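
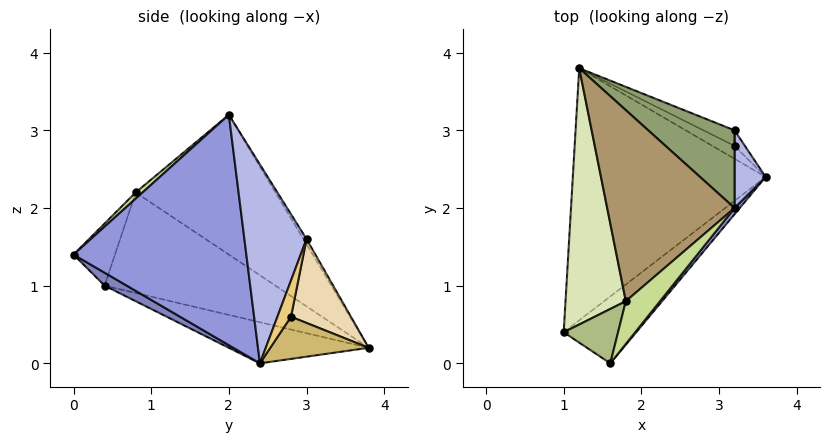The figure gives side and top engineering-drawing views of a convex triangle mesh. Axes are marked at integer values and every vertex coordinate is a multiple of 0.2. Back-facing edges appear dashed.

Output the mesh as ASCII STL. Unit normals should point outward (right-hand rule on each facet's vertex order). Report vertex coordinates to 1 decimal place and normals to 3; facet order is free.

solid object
 facet normal -0.204 -0.213 -0.956
  outer loop
   vertex 1.2 3.8 0.2
   vertex 3.6 2.4 0.0
   vertex 1.0 0.4 1.0
  endloop
 endfacet
 facet normal 0.143 -0.585 -0.799
  outer loop
   vertex 1.6 0.0 1.4
   vertex 1.0 0.4 1.0
   vertex 3.6 2.4 0.0
  endloop
 endfacet
 facet normal 0.773 -0.634 0.017
  outer loop
   vertex 1.6 0.0 1.4
   vertex 3.6 2.4 0.0
   vertex 3.2 2.0 3.2
  endloop
 endfacet
 facet normal 0.959 0.240 0.150
  outer loop
   vertex 3.2 3.0 1.6
   vertex 3.2 2.0 3.2
   vertex 3.6 2.4 0.0
  endloop
 endfacet
 facet normal -0.032 0.848 0.530
  outer loop
   vertex 3.2 3.0 1.6
   vertex 1.2 3.8 0.2
   vertex 3.2 2.0 3.2
  endloop
 endfacet
 facet normal -0.681 -0.426 0.596
  outer loop
   vertex 1.8 0.8 2.2
   vertex 1.0 0.4 1.0
   vertex 1.6 0.0 1.4
  endloop
 endfacet
 facet normal 0.125 -0.717 0.686
  outer loop
   vertex 1.8 0.8 2.2
   vertex 1.6 0.0 1.4
   vertex 3.2 2.0 3.2
  endloop
 endfacet
 facet normal -0.845 0.169 0.507
  outer loop
   vertex 1.8 0.8 2.2
   vertex 1.2 3.8 0.2
   vertex 1.0 0.4 1.0
  endloop
 endfacet
 facet normal -0.708 0.288 0.645
  outer loop
   vertex 1.8 0.8 2.2
   vertex 3.2 2.0 3.2
   vertex 1.2 3.8 0.2
  endloop
 endfacet
 facet normal 0.472 0.846 -0.249
  outer loop
   vertex 3.2 2.8 0.6
   vertex 3.6 2.4 0.0
   vertex 1.2 3.8 0.2
  endloop
 endfacet
 facet normal 0.566 0.808 -0.162
  outer loop
   vertex 3.2 2.8 0.6
   vertex 3.2 3.0 1.6
   vertex 3.6 2.4 0.0
  endloop
 endfacet
 facet normal 0.468 0.867 -0.173
  outer loop
   vertex 3.2 2.8 0.6
   vertex 1.2 3.8 0.2
   vertex 3.2 3.0 1.6
  endloop
 endfacet
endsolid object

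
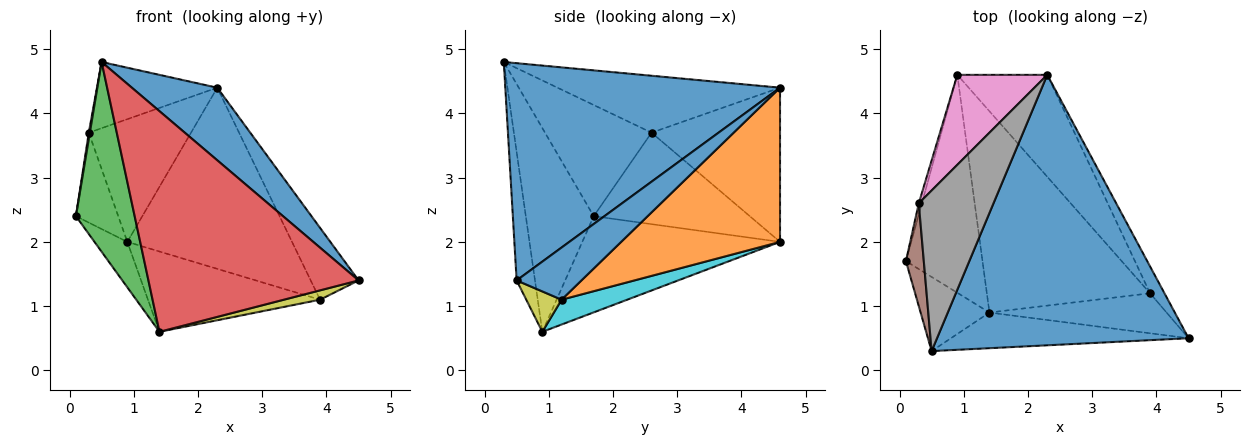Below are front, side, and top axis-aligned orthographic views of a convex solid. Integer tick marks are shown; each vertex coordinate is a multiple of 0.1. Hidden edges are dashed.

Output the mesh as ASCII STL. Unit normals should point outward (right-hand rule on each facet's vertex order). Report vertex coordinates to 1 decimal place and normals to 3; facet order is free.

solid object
 facet normal 0.640 -0.199 0.742
  outer loop
   vertex 2.3 4.6 4.4
   vertex 0.5 0.3 4.8
   vertex 4.5 0.5 1.4
  endloop
 endfacet
 facet normal -0.776 0.129 -0.618
  outer loop
   vertex 1.4 0.9 0.6
   vertex 0.1 1.7 2.4
   vertex 0.9 4.6 2.0
  endloop
 endfacet
 facet normal -0.733 -0.634 -0.248
  outer loop
   vertex 1.4 0.9 0.6
   vertex 0.5 0.3 4.8
   vertex 0.1 1.7 2.4
  endloop
 endfacet
 facet normal -0.086 -0.984 -0.159
  outer loop
   vertex 1.4 0.9 0.6
   vertex 4.5 0.5 1.4
   vertex 0.5 0.3 4.8
  endloop
 endfacet
 facet normal -0.965 0.262 -0.033
  outer loop
   vertex 0.3 2.6 3.7
   vertex 0.9 4.6 2.0
   vertex 0.1 1.7 2.4
  endloop
 endfacet
 facet normal -0.987 -0.010 0.159
  outer loop
   vertex 0.3 2.6 3.7
   vertex 0.1 1.7 2.4
   vertex 0.5 0.3 4.8
  endloop
 endfacet
 facet normal -0.712 0.566 0.415
  outer loop
   vertex 0.3 2.6 3.7
   vertex 2.3 4.6 4.4
   vertex 0.9 4.6 2.0
  endloop
 endfacet
 facet normal -0.576 0.311 0.756
  outer loop
   vertex 0.3 2.6 3.7
   vertex 0.5 0.3 4.8
   vertex 2.3 4.6 4.4
  endloop
 endfacet
 facet normal 0.217 -0.222 -0.951
  outer loop
   vertex 3.9 1.2 1.1
   vertex 4.5 0.5 1.4
   vertex 1.4 0.9 0.6
  endloop
 endfacet
 facet normal 0.140 0.367 -0.920
  outer loop
   vertex 3.9 1.2 1.1
   vertex 1.4 0.9 0.6
   vertex 0.9 4.6 2.0
  endloop
 endfacet
 facet normal 0.785 0.580 -0.217
  outer loop
   vertex 3.9 1.2 1.1
   vertex 2.3 4.6 4.4
   vertex 4.5 0.5 1.4
  endloop
 endfacet
 facet normal 0.643 0.667 -0.375
  outer loop
   vertex 3.9 1.2 1.1
   vertex 0.9 4.6 2.0
   vertex 2.3 4.6 4.4
  endloop
 endfacet
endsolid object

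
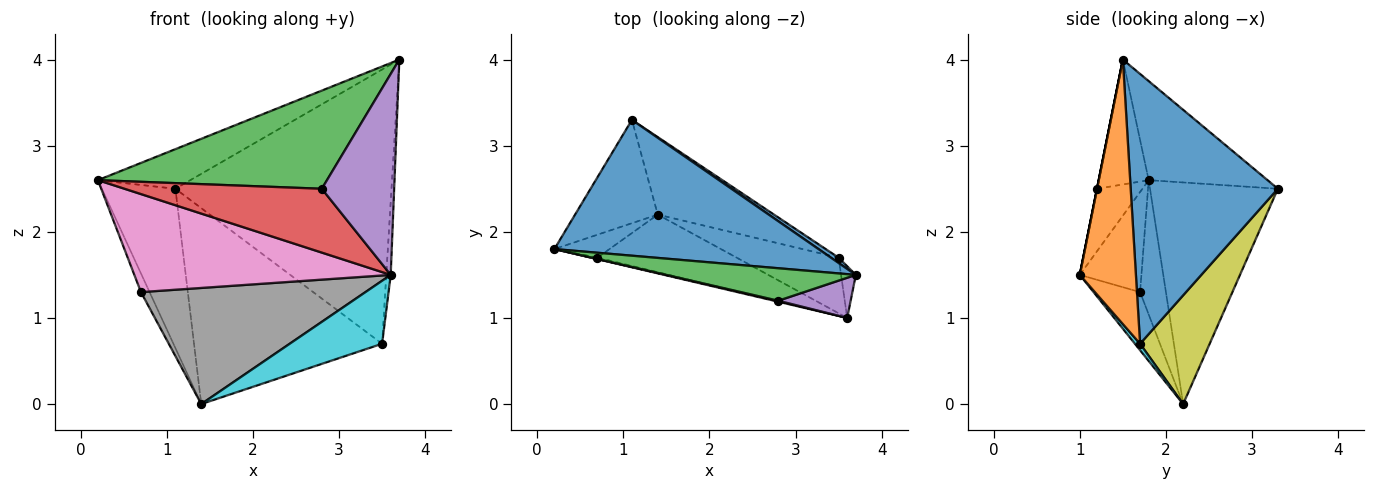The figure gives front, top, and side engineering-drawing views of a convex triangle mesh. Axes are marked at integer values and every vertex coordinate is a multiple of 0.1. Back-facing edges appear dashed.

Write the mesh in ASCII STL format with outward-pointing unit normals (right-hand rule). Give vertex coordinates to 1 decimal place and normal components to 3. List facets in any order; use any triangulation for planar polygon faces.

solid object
 facet normal -0.339 0.263 0.903
  outer loop
   vertex 1.1 3.3 2.5
   vertex 0.2 1.8 2.6
   vertex 3.7 1.5 4.0
  endloop
 endfacet
 facet normal -0.825 0.474 -0.308
  outer loop
   vertex 1.4 2.2 0.0
   vertex 0.2 1.8 2.6
   vertex 1.1 3.3 2.5
  endloop
 endfacet
 facet normal -0.203 -0.930 0.308
  outer loop
   vertex 2.8 1.2 2.5
   vertex 3.7 1.5 4.0
   vertex 0.2 1.8 2.6
  endloop
 endfacet
 facet normal -0.224 -0.974 0.015
  outer loop
   vertex 2.8 1.2 2.5
   vertex 0.2 1.8 2.6
   vertex 3.6 1.0 1.5
  endloop
 endfacet
 facet normal 0.000 -0.981 0.196
  outer loop
   vertex 2.8 1.2 2.5
   vertex 3.6 1.0 1.5
   vertex 3.7 1.5 4.0
  endloop
 endfacet
 facet normal -0.884 0.295 -0.363
  outer loop
   vertex 0.7 1.7 1.3
   vertex 0.2 1.8 2.6
   vertex 1.4 2.2 0.0
  endloop
 endfacet
 facet normal -0.234 -0.972 -0.015
  outer loop
   vertex 0.7 1.7 1.3
   vertex 3.6 1.0 1.5
   vertex 0.2 1.8 2.6
  endloop
 endfacet
 facet normal -0.182 -0.881 -0.437
  outer loop
   vertex 0.7 1.7 1.3
   vertex 1.4 2.2 0.0
   vertex 3.6 1.0 1.5
  endloop
 endfacet
 facet normal 0.325 0.879 -0.348
  outer loop
   vertex 3.5 1.7 0.7
   vertex 1.4 2.2 0.0
   vertex 1.1 3.3 2.5
  endloop
 endfacet
 facet normal 0.042 -0.749 -0.661
  outer loop
   vertex 3.5 1.7 0.7
   vertex 3.6 1.0 1.5
   vertex 1.4 2.2 0.0
  endloop
 endfacet
 facet normal 0.563 0.826 0.016
  outer loop
   vertex 3.5 1.7 0.7
   vertex 1.1 3.3 2.5
   vertex 3.7 1.5 4.0
  endloop
 endfacet
 facet normal 0.995 0.079 -0.056
  outer loop
   vertex 3.5 1.7 0.7
   vertex 3.7 1.5 4.0
   vertex 3.6 1.0 1.5
  endloop
 endfacet
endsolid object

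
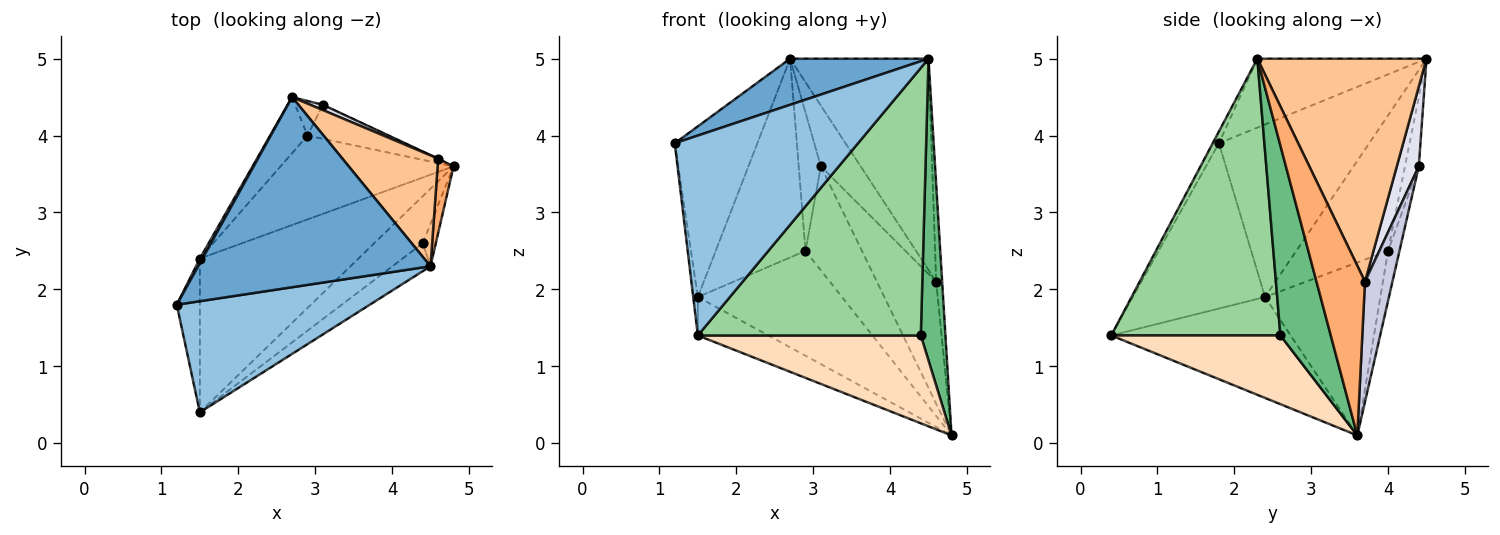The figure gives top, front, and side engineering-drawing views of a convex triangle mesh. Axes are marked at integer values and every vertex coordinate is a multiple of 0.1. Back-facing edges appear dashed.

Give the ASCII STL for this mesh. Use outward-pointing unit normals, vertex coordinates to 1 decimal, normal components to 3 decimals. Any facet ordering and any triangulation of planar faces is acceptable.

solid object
 facet normal -0.277 -0.227 0.934
  outer loop
   vertex 4.5 2.3 5.0
   vertex 2.7 4.5 5.0
   vertex 1.2 1.8 3.9
  endloop
 endfacet
 facet normal -0.030 -0.874 0.486
  outer loop
   vertex 4.5 2.3 5.0
   vertex 1.2 1.8 3.9
   vertex 1.5 0.4 1.4
  endloop
 endfacet
 facet normal -0.876 0.482 0.013
  outer loop
   vertex 1.5 2.4 1.9
   vertex 1.2 1.8 3.9
   vertex 2.7 4.5 5.0
  endloop
 endfacet
 facet normal -0.990 0.035 -0.138
  outer loop
   vertex 1.5 2.4 1.9
   vertex 1.5 0.4 1.4
   vertex 1.2 1.8 3.9
  endloop
 endfacet
 facet normal -0.525 0.206 -0.825
  outer loop
   vertex 1.5 2.4 1.9
   vertex 4.8 3.6 0.1
   vertex 1.5 0.4 1.4
  endloop
 endfacet
 facet normal 0.988 0.122 0.093
  outer loop
   vertex 4.6 3.7 2.1
   vertex 4.5 2.3 5.0
   vertex 4.8 3.6 0.1
  endloop
 endfacet
 facet normal 0.734 0.601 0.315
  outer loop
   vertex 4.6 3.7 2.1
   vertex 2.7 4.5 5.0
   vertex 4.5 2.3 5.0
  endloop
 endfacet
 facet normal 0.556 -0.733 -0.393
  outer loop
   vertex 4.4 2.6 1.4
   vertex 1.5 0.4 1.4
   vertex 4.8 3.6 0.1
  endloop
 endfacet
 facet normal 0.897 -0.439 -0.061
  outer loop
   vertex 4.4 2.6 1.4
   vertex 4.8 3.6 0.1
   vertex 4.5 2.3 5.0
  endloop
 endfacet
 facet normal 0.602 -0.794 -0.083
  outer loop
   vertex 4.4 2.6 1.4
   vertex 4.5 2.3 5.0
   vertex 1.5 0.4 1.4
  endloop
 endfacet
 facet normal -0.530 0.662 -0.530
  outer loop
   vertex 2.9 4.0 2.5
   vertex 4.8 3.6 0.1
   vertex 1.5 2.4 1.9
  endloop
 endfacet
 facet normal -0.701 0.686 -0.193
  outer loop
   vertex 2.9 4.0 2.5
   vertex 1.5 2.4 1.9
   vertex 2.7 4.5 5.0
  endloop
 endfacet
 facet normal -0.189 0.933 -0.305
  outer loop
   vertex 3.1 4.4 3.6
   vertex 4.8 3.6 0.1
   vertex 2.9 4.0 2.5
  endloop
 endfacet
 facet normal -0.518 0.830 -0.207
  outer loop
   vertex 3.1 4.4 3.6
   vertex 2.9 4.0 2.5
   vertex 2.7 4.5 5.0
  endloop
 endfacet
 facet normal 0.420 0.907 -0.003
  outer loop
   vertex 3.1 4.4 3.6
   vertex 4.6 3.7 2.1
   vertex 4.8 3.6 0.1
  endloop
 endfacet
 facet normal 0.483 0.872 0.076
  outer loop
   vertex 3.1 4.4 3.6
   vertex 2.7 4.5 5.0
   vertex 4.6 3.7 2.1
  endloop
 endfacet
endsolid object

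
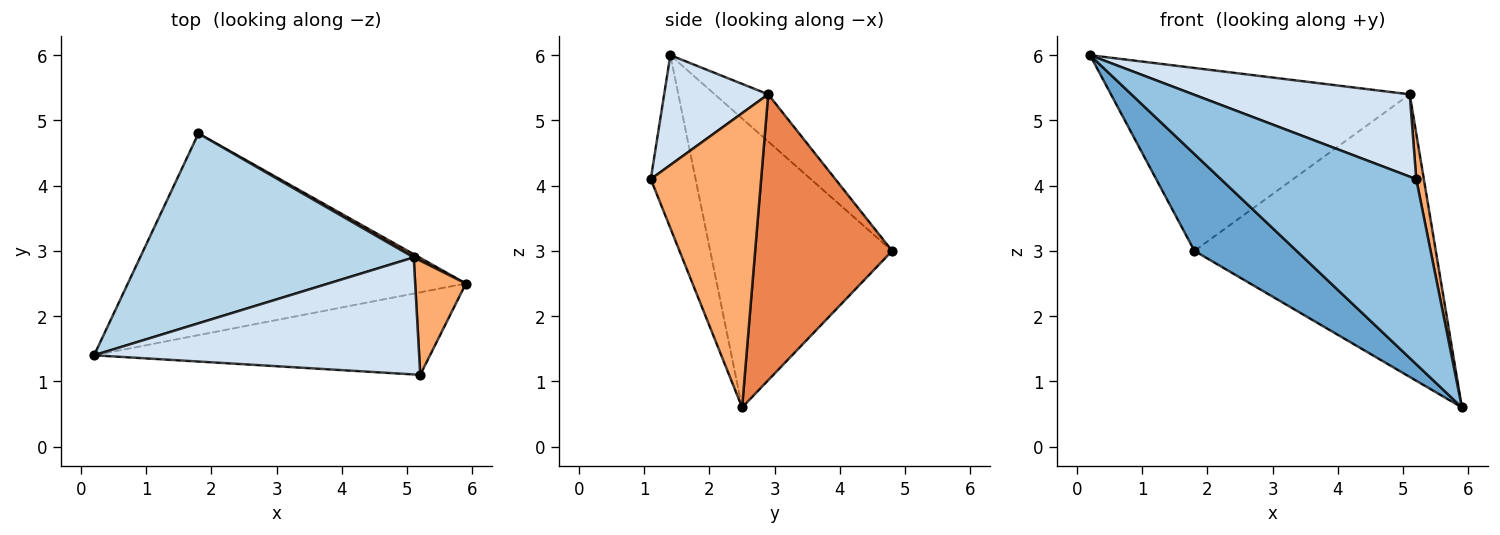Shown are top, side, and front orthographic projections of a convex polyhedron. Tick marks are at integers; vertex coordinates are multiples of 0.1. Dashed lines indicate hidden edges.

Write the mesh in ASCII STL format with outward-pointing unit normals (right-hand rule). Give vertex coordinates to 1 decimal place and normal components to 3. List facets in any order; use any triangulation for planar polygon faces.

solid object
 facet normal -0.610 -0.343 -0.714
  outer loop
   vertex 1.8 4.8 3.0
   vertex 5.9 2.5 0.6
   vertex 0.2 1.4 6.0
  endloop
 endfacet
 facet normal -0.205 -0.894 -0.399
  outer loop
   vertex 5.2 1.1 4.1
   vertex 0.2 1.4 6.0
   vertex 5.9 2.5 0.6
  endloop
 endfacet
 facet normal -0.123 0.689 0.715
  outer loop
   vertex 5.1 2.9 5.4
   vertex 1.8 4.8 3.0
   vertex 0.2 1.4 6.0
  endloop
 endfacet
 facet normal 0.266 -0.555 0.788
  outer loop
   vertex 5.1 2.9 5.4
   vertex 0.2 1.4 6.0
   vertex 5.2 1.1 4.1
  endloop
 endfacet
 facet normal 0.494 0.870 0.010
  outer loop
   vertex 5.1 2.9 5.4
   vertex 5.9 2.5 0.6
   vertex 1.8 4.8 3.0
  endloop
 endfacet
 facet normal 0.983 -0.068 0.170
  outer loop
   vertex 5.1 2.9 5.4
   vertex 5.2 1.1 4.1
   vertex 5.9 2.5 0.6
  endloop
 endfacet
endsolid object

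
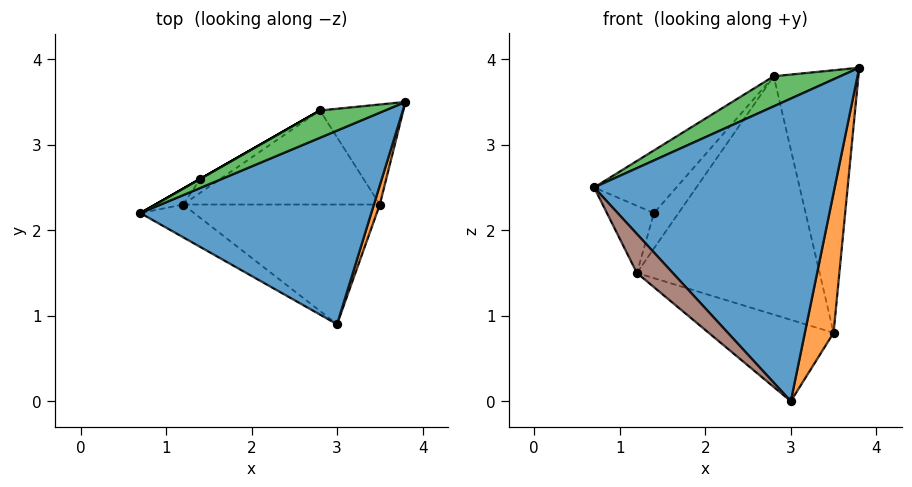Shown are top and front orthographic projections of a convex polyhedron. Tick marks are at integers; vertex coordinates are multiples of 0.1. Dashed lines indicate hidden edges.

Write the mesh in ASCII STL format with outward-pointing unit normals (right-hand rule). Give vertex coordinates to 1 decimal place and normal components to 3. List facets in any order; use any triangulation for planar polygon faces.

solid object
 facet normal 0.109 -0.837 0.536
  outer loop
   vertex 3.0 0.9 0.0
   vertex 3.8 3.5 3.9
   vertex 0.7 2.2 2.5
  endloop
 endfacet
 facet normal 0.931 -0.361 0.050
  outer loop
   vertex 3.5 2.3 0.8
   vertex 3.8 3.5 3.9
   vertex 3.0 0.9 0.0
  endloop
 endfacet
 facet normal 0.007 -0.740 0.672
  outer loop
   vertex 2.8 3.4 3.8
   vertex 0.7 2.2 2.5
   vertex 3.8 3.5 3.9
  endloop
 endfacet
 facet normal -0.496 0.868 0.000
  outer loop
   vertex 2.8 3.4 3.8
   vertex 1.4 2.6 2.2
   vertex 0.7 2.2 2.5
  endloop
 endfacet
 facet normal -0.058 0.933 -0.356
  outer loop
   vertex 2.8 3.4 3.8
   vertex 3.8 3.5 3.9
   vertex 3.5 2.3 0.8
  endloop
 endfacet
 facet normal -0.749 -0.508 -0.425
  outer loop
   vertex 1.2 2.3 1.5
   vertex 3.0 0.9 0.0
   vertex 0.7 2.2 2.5
  endloop
 endfacet
 facet normal -0.548 0.814 -0.192
  outer loop
   vertex 1.2 2.3 1.5
   vertex 0.7 2.2 2.5
   vertex 1.4 2.6 2.2
  endloop
 endfacet
 facet normal -0.244 0.545 -0.802
  outer loop
   vertex 1.2 2.3 1.5
   vertex 3.5 2.3 0.8
   vertex 3.0 0.9 0.0
  endloop
 endfacet
 facet normal -0.112 0.925 -0.364
  outer loop
   vertex 1.2 2.3 1.5
   vertex 1.4 2.6 2.2
   vertex 2.8 3.4 3.8
  endloop
 endfacet
 facet normal -0.111 0.924 -0.365
  outer loop
   vertex 1.2 2.3 1.5
   vertex 2.8 3.4 3.8
   vertex 3.5 2.3 0.8
  endloop
 endfacet
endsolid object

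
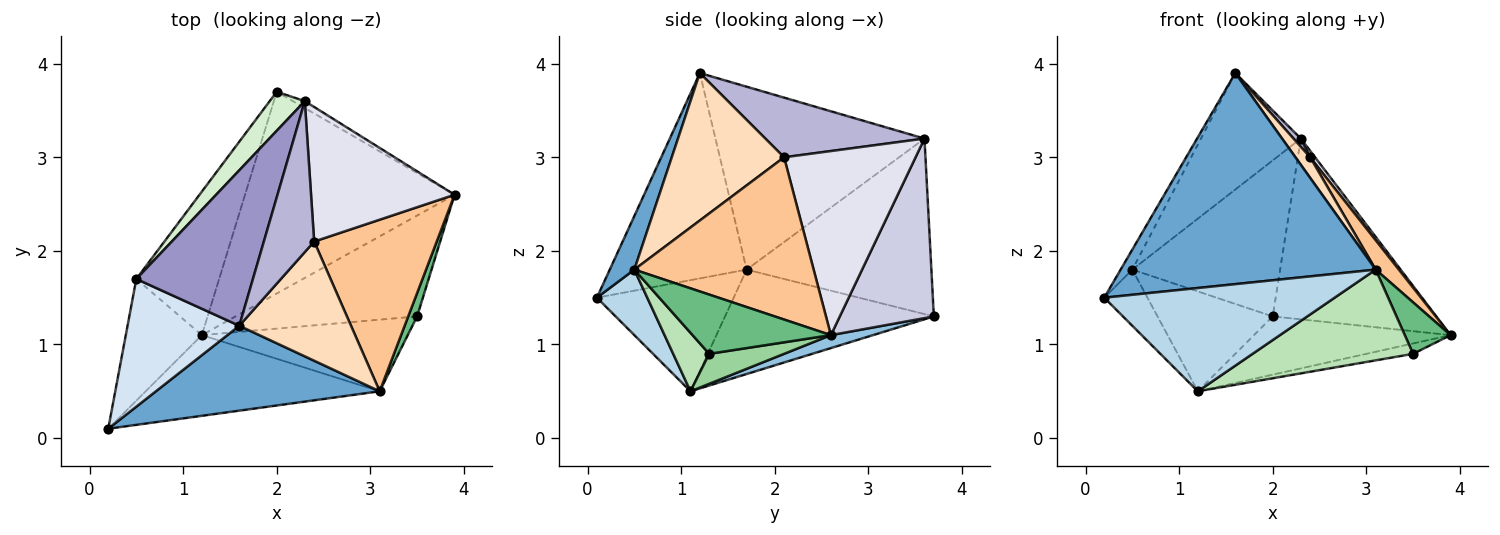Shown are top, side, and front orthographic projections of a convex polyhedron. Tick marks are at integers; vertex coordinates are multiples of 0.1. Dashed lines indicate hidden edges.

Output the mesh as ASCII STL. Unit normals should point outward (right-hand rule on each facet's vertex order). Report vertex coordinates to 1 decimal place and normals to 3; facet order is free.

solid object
 facet normal 0.089 -0.924 0.372
  outer loop
   vertex 3.1 0.5 1.8
   vertex 1.6 1.2 3.9
   vertex 0.2 0.1 1.5
  endloop
 endfacet
 facet normal 0.059 0.277 -0.959
  outer loop
   vertex 1.2 1.1 0.5
   vertex 2.0 3.7 1.3
   vertex 3.9 2.6 1.1
  endloop
 endfacet
 facet normal 0.170 -0.777 -0.607
  outer loop
   vertex 1.2 1.1 0.5
   vertex 3.1 0.5 1.8
   vertex 0.2 0.1 1.5
  endloop
 endfacet
 facet normal -0.876 0.075 0.477
  outer loop
   vertex 0.5 1.7 1.8
   vertex 0.2 0.1 1.5
   vertex 1.6 1.2 3.9
  endloop
 endfacet
 facet normal -0.799 0.252 -0.546
  outer loop
   vertex 0.5 1.7 1.8
   vertex 1.2 1.1 0.5
   vertex 0.2 0.1 1.5
  endloop
 endfacet
 facet normal -0.719 0.397 -0.570
  outer loop
   vertex 0.5 1.7 1.8
   vertex 2.0 3.7 1.3
   vertex 1.2 1.1 0.5
  endloop
 endfacet
 facet normal 0.794 -0.102 0.600
  outer loop
   vertex 2.4 2.1 3.0
   vertex 3.1 0.5 1.8
   vertex 3.9 2.6 1.1
  endloop
 endfacet
 facet normal 0.793 -0.104 0.601
  outer loop
   vertex 2.4 2.1 3.0
   vertex 1.6 1.2 3.9
   vertex 3.1 0.5 1.8
  endloop
 endfacet
 facet normal 0.940 -0.311 0.141
  outer loop
   vertex 3.5 1.3 0.9
   vertex 3.9 2.6 1.1
   vertex 3.1 0.5 1.8
  endloop
 endfacet
 facet normal 0.162 0.101 -0.982
  outer loop
   vertex 3.5 1.3 0.9
   vertex 1.2 1.1 0.5
   vertex 3.9 2.6 1.1
  endloop
 endfacet
 facet normal 0.173 -0.773 -0.610
  outer loop
   vertex 3.5 1.3 0.9
   vertex 3.1 0.5 1.8
   vertex 1.2 1.1 0.5
  endloop
 endfacet
 facet normal -0.772 0.617 0.154
  outer loop
   vertex 2.3 3.6 3.2
   vertex 2.0 3.7 1.3
   vertex 0.5 1.7 1.8
  endloop
 endfacet
 facet normal -0.782 0.374 0.499
  outer loop
   vertex 2.3 3.6 3.2
   vertex 0.5 1.7 1.8
   vertex 1.6 1.2 3.9
  endloop
 endfacet
 facet normal 0.764 -0.035 0.644
  outer loop
   vertex 2.3 3.6 3.2
   vertex 1.6 1.2 3.9
   vertex 2.4 2.1 3.0
  endloop
 endfacet
 facet normal 0.498 0.866 -0.033
  outer loop
   vertex 2.3 3.6 3.2
   vertex 3.9 2.6 1.1
   vertex 2.0 3.7 1.3
  endloop
 endfacet
 facet normal 0.788 -0.029 0.615
  outer loop
   vertex 2.3 3.6 3.2
   vertex 2.4 2.1 3.0
   vertex 3.9 2.6 1.1
  endloop
 endfacet
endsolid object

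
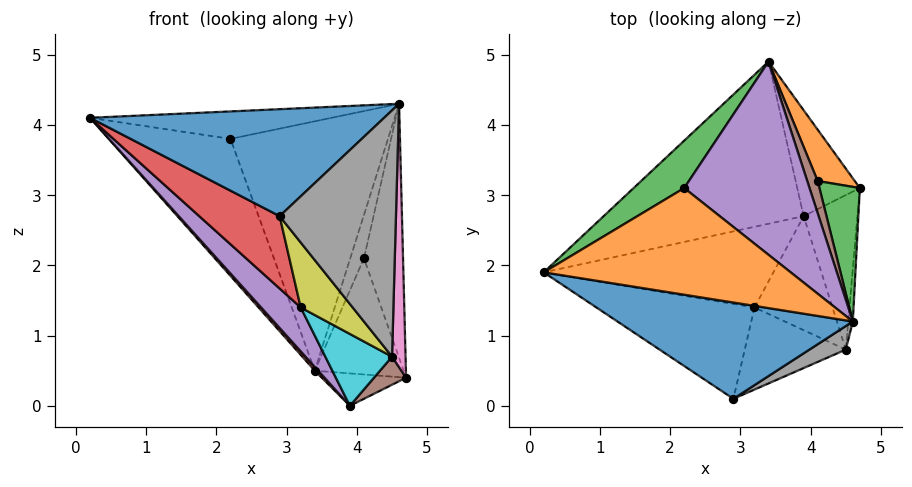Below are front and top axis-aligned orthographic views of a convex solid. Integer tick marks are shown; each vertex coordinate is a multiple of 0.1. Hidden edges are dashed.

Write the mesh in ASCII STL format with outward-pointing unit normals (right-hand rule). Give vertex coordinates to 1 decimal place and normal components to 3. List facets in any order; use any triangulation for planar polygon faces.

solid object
 facet normal -0.147 -0.735 0.662
  outer loop
   vertex 4.6 1.2 4.3
   vertex 0.2 1.9 4.1
   vertex 2.9 0.1 2.7
  endloop
 endfacet
 facet normal -0.004 0.249 0.968
  outer loop
   vertex 2.2 3.1 3.8
   vertex 0.2 1.9 4.1
   vertex 4.6 1.2 4.3
  endloop
 endfacet
 facet normal 0.828 0.496 0.263
  outer loop
   vertex 4.1 3.2 2.1
   vertex 4.6 1.2 4.3
   vertex 4.7 3.1 0.4
  endloop
 endfacet
 facet normal -0.633 -0.470 -0.616
  outer loop
   vertex 3.2 1.4 1.4
   vertex 2.9 0.1 2.7
   vertex 0.2 1.9 4.1
  endloop
 endfacet
 facet normal -0.657 -0.360 -0.663
  outer loop
   vertex 3.2 1.4 1.4
   vertex 0.2 1.9 4.1
   vertex 3.9 2.7 0.0
  endloop
 endfacet
 facet normal 0.503 -0.155 -0.851
  outer loop
   vertex 4.5 0.8 0.7
   vertex 3.9 2.7 0.0
   vertex 4.7 3.1 0.4
  endloop
 endfacet
 facet normal 0.996 -0.089 -0.018
  outer loop
   vertex 4.5 0.8 0.7
   vertex 4.7 3.1 0.4
   vertex 4.6 1.2 4.3
  endloop
 endfacet
 facet normal 0.485 -0.871 0.083
  outer loop
   vertex 4.5 0.8 0.7
   vertex 4.6 1.2 4.3
   vertex 2.9 0.1 2.7
  endloop
 endfacet
 facet normal -0.578 -0.506 -0.640
  outer loop
   vertex 4.5 0.8 0.7
   vertex 2.9 0.1 2.7
   vertex 3.2 1.4 1.4
  endloop
 endfacet
 facet normal -0.574 -0.437 -0.693
  outer loop
   vertex 4.5 0.8 0.7
   vertex 3.2 1.4 1.4
   vertex 3.9 2.7 0.0
  endloop
 endfacet
 facet normal 0.315 0.278 -0.908
  outer loop
   vertex 3.4 4.9 0.5
   vertex 4.7 3.1 0.4
   vertex 3.9 2.7 0.0
  endloop
 endfacet
 facet normal 0.792 0.558 0.247
  outer loop
   vertex 3.4 4.9 0.5
   vertex 4.1 3.2 2.1
   vertex 4.7 3.1 0.4
  endloop
 endfacet
 facet normal -0.460 0.839 0.290
  outer loop
   vertex 3.4 4.9 0.5
   vertex 0.2 1.9 4.1
   vertex 2.2 3.1 3.8
  endloop
 endfacet
 facet normal -0.741 -0.016 -0.672
  outer loop
   vertex 3.4 4.9 0.5
   vertex 3.9 2.7 0.0
   vertex 0.2 1.9 4.1
  endloop
 endfacet
 facet normal 0.446 0.708 0.548
  outer loop
   vertex 3.4 4.9 0.5
   vertex 2.2 3.1 3.8
   vertex 4.6 1.2 4.3
  endloop
 endfacet
 facet normal 0.505 0.693 0.515
  outer loop
   vertex 3.4 4.9 0.5
   vertex 4.6 1.2 4.3
   vertex 4.1 3.2 2.1
  endloop
 endfacet
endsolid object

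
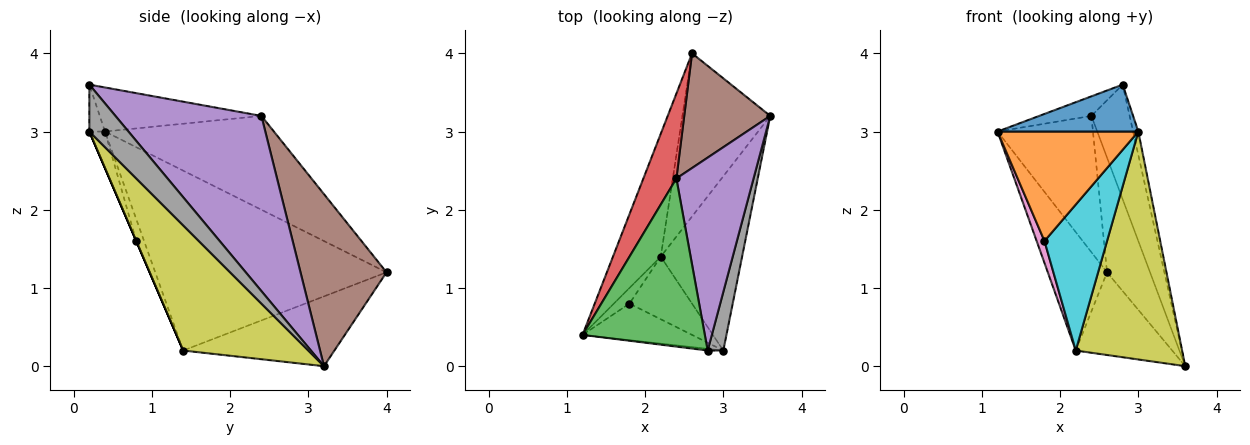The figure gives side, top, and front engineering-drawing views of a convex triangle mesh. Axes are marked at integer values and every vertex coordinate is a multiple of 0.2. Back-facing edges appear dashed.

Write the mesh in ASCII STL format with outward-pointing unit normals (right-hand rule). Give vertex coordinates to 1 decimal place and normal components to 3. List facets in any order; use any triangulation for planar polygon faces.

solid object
 facet normal -0.938 0.240 -0.249
  outer loop
   vertex 2.2 1.4 0.2
   vertex 1.2 0.4 3.0
   vertex 2.6 4.0 1.2
  endloop
 endfacet
 facet normal -0.578 0.369 -0.728
  outer loop
   vertex 2.2 1.4 0.2
   vertex 2.6 4.0 1.2
   vertex 3.6 3.2 0.0
  endloop
 endfacet
 facet normal -0.337 0.109 0.935
  outer loop
   vertex 2.4 2.4 3.2
   vertex 1.2 0.4 3.0
   vertex 2.8 0.2 3.6
  endloop
 endfacet
 facet normal -0.833 0.470 0.293
  outer loop
   vertex 2.4 2.4 3.2
   vertex 2.6 4.0 1.2
   vertex 1.2 0.4 3.0
  endloop
 endfacet
 facet normal 0.890 0.233 0.392
  outer loop
   vertex 2.4 2.4 3.2
   vertex 2.8 0.2 3.6
   vertex 3.6 3.2 0.0
  endloop
 endfacet
 facet normal 0.816 0.408 0.408
  outer loop
   vertex 2.4 2.4 3.2
   vertex 3.6 3.2 0.0
   vertex 2.6 4.0 1.2
  endloop
 endfacet
 facet normal -0.631 -0.631 -0.451
  outer loop
   vertex 1.8 0.8 1.6
   vertex 1.2 0.4 3.0
   vertex 2.2 1.4 0.2
  endloop
 endfacet
 facet normal 0.941 0.125 0.314
  outer loop
   vertex 3.0 0.2 3.0
   vertex 3.6 3.2 0.0
   vertex 2.8 0.2 3.6
  endloop
 endfacet
 facet normal 0.683 -0.580 -0.444
  outer loop
   vertex 3.0 0.2 3.0
   vertex 2.2 1.4 0.2
   vertex 3.6 3.2 0.0
  endloop
 endfacet
 facet normal 0.000 -0.919 -0.394
  outer loop
   vertex 3.0 0.2 3.0
   vertex 1.8 0.8 1.6
   vertex 2.2 1.4 0.2
  endloop
 endfacet
 facet normal -0.110 -0.993 -0.037
  outer loop
   vertex 3.0 0.2 3.0
   vertex 2.8 0.2 3.6
   vertex 1.2 0.4 3.0
  endloop
 endfacet
 facet normal -0.105 -0.943 -0.314
  outer loop
   vertex 3.0 0.2 3.0
   vertex 1.2 0.4 3.0
   vertex 1.8 0.8 1.6
  endloop
 endfacet
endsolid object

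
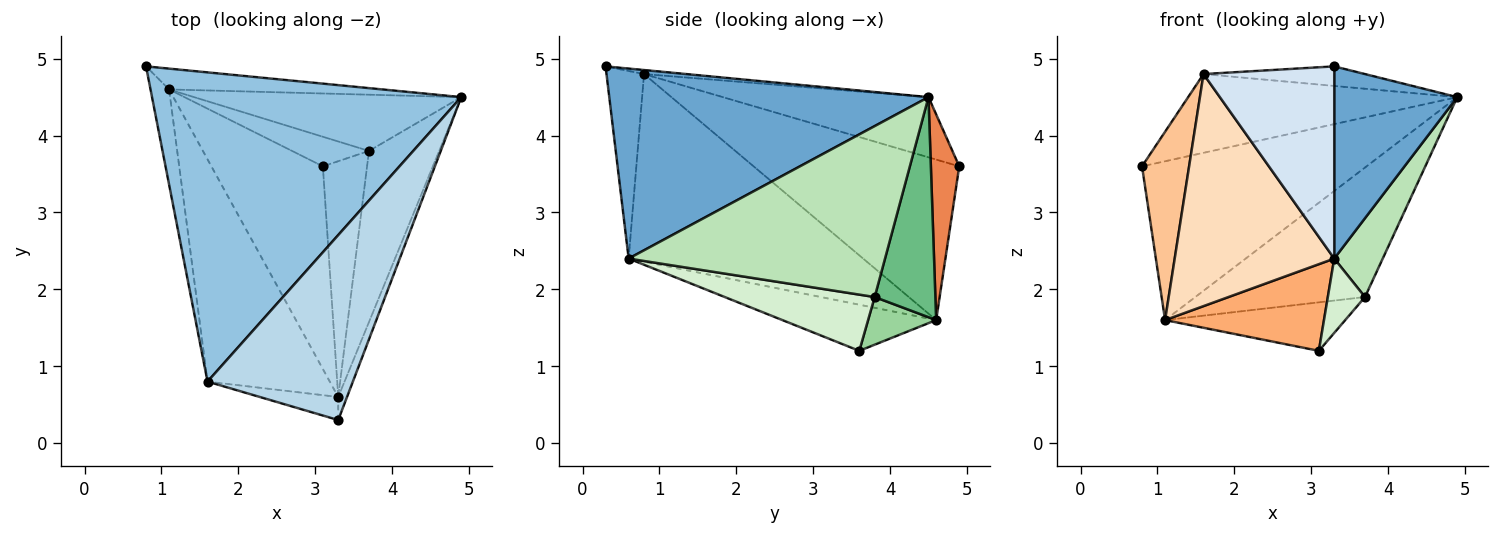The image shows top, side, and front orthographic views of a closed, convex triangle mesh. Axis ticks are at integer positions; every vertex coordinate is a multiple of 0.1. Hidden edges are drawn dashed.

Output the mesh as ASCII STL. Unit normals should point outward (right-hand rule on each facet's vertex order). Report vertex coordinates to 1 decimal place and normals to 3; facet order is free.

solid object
 facet normal 0.932 -0.359 -0.043
  outer loop
   vertex 3.3 0.6 2.4
   vertex 4.9 4.5 4.5
   vertex 3.3 0.3 4.9
  endloop
 endfacet
 facet normal -0.185 0.243 0.952
  outer loop
   vertex 1.6 0.8 4.8
   vertex 4.9 4.5 4.5
   vertex 0.8 4.9 3.6
  endloop
 endfacet
 facet normal -0.028 0.105 0.994
  outer loop
   vertex 1.6 0.8 4.8
   vertex 3.3 0.3 4.9
   vertex 4.9 4.5 4.5
  endloop
 endfacet
 facet normal -0.274 -0.955 -0.115
  outer loop
   vertex 1.6 0.8 4.8
   vertex 3.3 0.6 2.4
   vertex 3.3 0.3 4.9
  endloop
 endfacet
 facet normal 0.124 0.984 -0.129
  outer loop
   vertex 1.1 4.6 1.6
   vertex 0.8 4.9 3.6
   vertex 4.9 4.5 4.5
  endloop
 endfacet
 facet normal -0.356 -0.367 -0.859
  outer loop
   vertex 1.1 4.6 1.6
   vertex 3.1 3.6 1.2
   vertex 3.3 0.6 2.4
  endloop
 endfacet
 facet normal -0.969 -0.222 -0.112
  outer loop
   vertex 1.1 4.6 1.6
   vertex 1.6 0.8 4.8
   vertex 0.8 4.9 3.6
  endloop
 endfacet
 facet normal -0.728 -0.495 -0.474
  outer loop
   vertex 1.1 4.6 1.6
   vertex 3.3 0.6 2.4
   vertex 1.6 0.8 4.8
  endloop
 endfacet
 facet normal 0.312 0.871 -0.379
  outer loop
   vertex 3.7 3.8 1.9
   vertex 1.1 4.6 1.6
   vertex 4.9 4.5 4.5
  endloop
 endfacet
 facet normal 0.307 0.813 -0.495
  outer loop
   vertex 3.7 3.8 1.9
   vertex 3.1 3.6 1.2
   vertex 1.1 4.6 1.6
  endloop
 endfacet
 facet normal 0.911 -0.172 -0.374
  outer loop
   vertex 3.7 3.8 1.9
   vertex 4.9 4.5 4.5
   vertex 3.3 0.6 2.4
  endloop
 endfacet
 facet normal 0.772 -0.191 -0.607
  outer loop
   vertex 3.7 3.8 1.9
   vertex 3.3 0.6 2.4
   vertex 3.1 3.6 1.2
  endloop
 endfacet
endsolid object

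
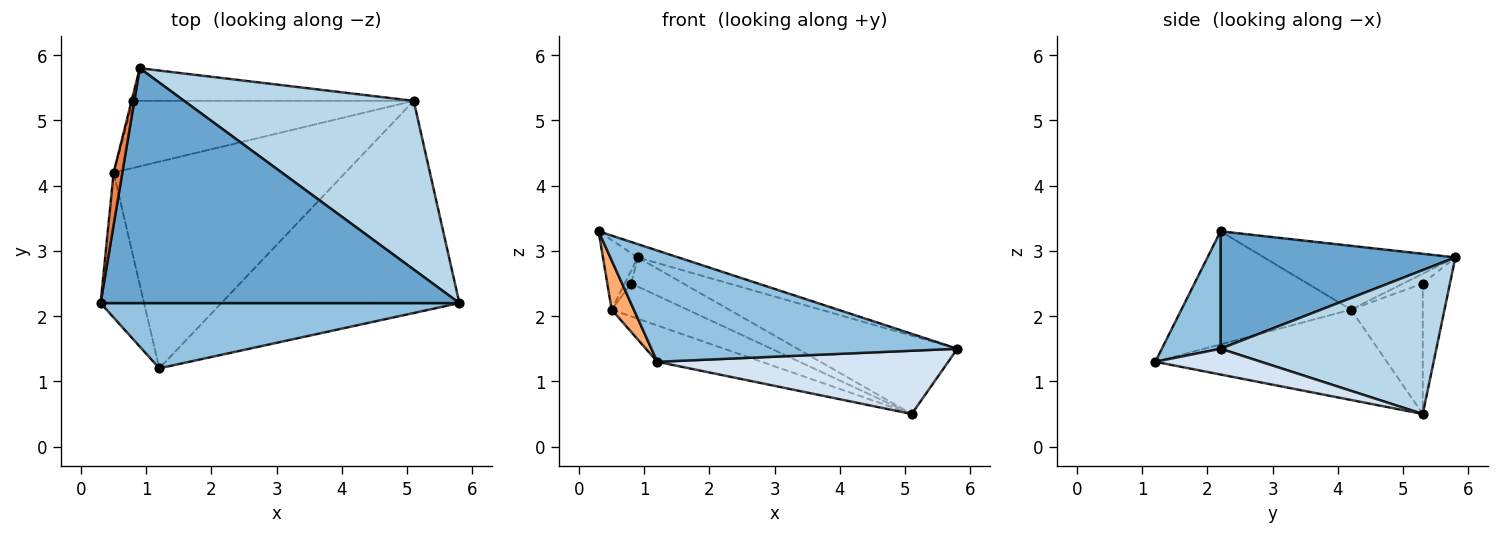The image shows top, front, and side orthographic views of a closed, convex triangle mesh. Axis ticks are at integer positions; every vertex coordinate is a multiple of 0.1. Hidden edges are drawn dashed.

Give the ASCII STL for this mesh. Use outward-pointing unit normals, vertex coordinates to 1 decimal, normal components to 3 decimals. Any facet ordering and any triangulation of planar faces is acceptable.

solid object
 facet normal 0.311 0.054 0.949
  outer loop
   vertex 0.9 5.8 2.9
   vertex 0.3 2.2 3.3
   vertex 5.8 2.2 1.5
  endloop
 endfacet
 facet normal 0.163 -0.851 0.499
  outer loop
   vertex 1.2 1.2 1.3
   vertex 5.8 2.2 1.5
   vertex 0.3 2.2 3.3
  endloop
 endfacet
 facet normal 0.494 0.366 0.789
  outer loop
   vertex 5.1 5.3 0.5
   vertex 0.9 5.8 2.9
   vertex 5.8 2.2 1.5
  endloop
 endfacet
 facet normal 0.103 -0.284 -0.953
  outer loop
   vertex 5.1 5.3 0.5
   vertex 5.8 2.2 1.5
   vertex 1.2 1.2 1.3
  endloop
 endfacet
 facet normal -0.975 0.177 0.133
  outer loop
   vertex 0.5 4.2 2.1
   vertex 0.3 2.2 3.3
   vertex 0.9 5.8 2.9
  endloop
 endfacet
 facet normal -0.926 -0.121 -0.356
  outer loop
   vertex 0.5 4.2 2.1
   vertex 1.2 1.2 1.3
   vertex 0.3 2.2 3.3
  endloop
 endfacet
 facet normal -0.358 0.162 -0.919
  outer loop
   vertex 0.5 4.2 2.1
   vertex 5.1 5.3 0.5
   vertex 1.2 1.2 1.3
  endloop
 endfacet
 facet normal -0.328 0.629 -0.705
  outer loop
   vertex 0.8 5.3 2.5
   vertex 0.9 5.8 2.9
   vertex 5.1 5.3 0.5
  endloop
 endfacet
 facet normal -0.937 0.312 -0.156
  outer loop
   vertex 0.8 5.3 2.5
   vertex 0.5 4.2 2.1
   vertex 0.9 5.8 2.9
  endloop
 endfacet
 facet normal -0.385 0.406 -0.828
  outer loop
   vertex 0.8 5.3 2.5
   vertex 5.1 5.3 0.5
   vertex 0.5 4.2 2.1
  endloop
 endfacet
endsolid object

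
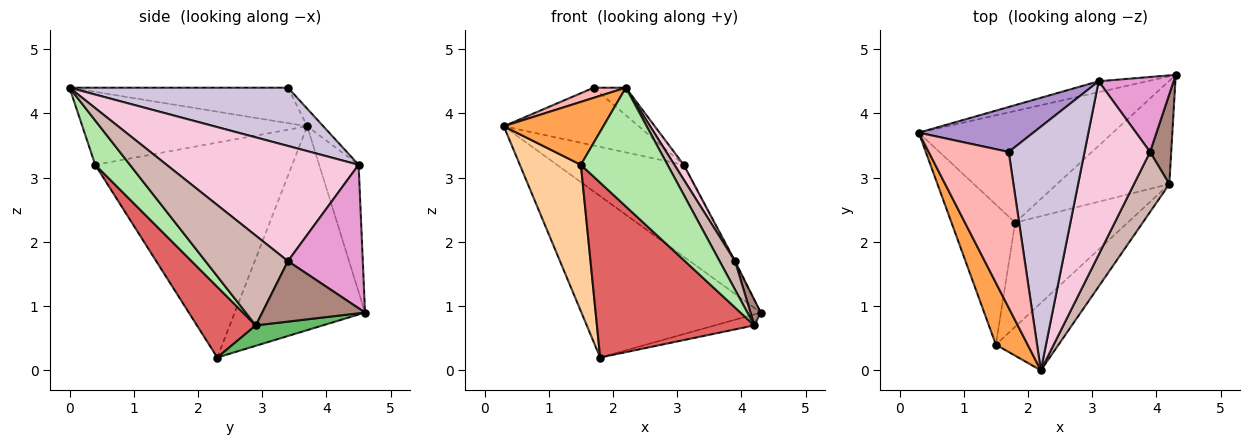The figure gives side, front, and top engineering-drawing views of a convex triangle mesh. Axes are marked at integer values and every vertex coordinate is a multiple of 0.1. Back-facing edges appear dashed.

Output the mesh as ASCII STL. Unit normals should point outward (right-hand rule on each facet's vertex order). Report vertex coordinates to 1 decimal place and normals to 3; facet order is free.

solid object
 facet normal -0.513 0.706 -0.488
  outer loop
   vertex 1.8 2.3 0.2
   vertex 0.3 3.7 3.8
   vertex 4.3 4.6 0.9
  endloop
 endfacet
 facet normal -0.295 0.949 -0.113
  outer loop
   vertex 3.1 4.5 3.2
   vertex 4.3 4.6 0.9
   vertex 0.3 3.7 3.8
  endloop
 endfacet
 facet normal -0.849 -0.376 0.370
  outer loop
   vertex 1.5 0.4 3.2
   vertex 2.2 0.0 4.4
   vertex 0.3 3.7 3.8
  endloop
 endfacet
 facet normal -0.919 -0.285 -0.272
  outer loop
   vertex 1.5 0.4 3.2
   vertex 0.3 3.7 3.8
   vertex 1.8 2.3 0.2
  endloop
 endfacet
 facet normal 0.178 0.105 -0.979
  outer loop
   vertex 4.2 2.9 0.7
   vertex 1.8 2.3 0.2
   vertex 4.3 4.6 0.9
  endloop
 endfacet
 facet normal 0.329 -0.821 -0.466
  outer loop
   vertex 4.2 2.9 0.7
   vertex 2.2 0.0 4.4
   vertex 1.5 0.4 3.2
  endloop
 endfacet
 facet normal 0.306 -0.818 -0.487
  outer loop
   vertex 4.2 2.9 0.7
   vertex 1.5 0.4 3.2
   vertex 1.8 2.3 0.2
  endloop
 endfacet
 facet normal -0.404 -0.059 0.913
  outer loop
   vertex 1.7 3.4 4.4
   vertex 0.3 3.7 3.8
   vertex 2.2 0.0 4.4
  endloop
 endfacet
 facet normal -0.094 0.786 0.611
  outer loop
   vertex 1.7 3.4 4.4
   vertex 3.1 4.5 3.2
   vertex 0.3 3.7 3.8
  endloop
 endfacet
 facet normal 0.607 0.089 0.790
  outer loop
   vertex 1.7 3.4 4.4
   vertex 2.2 0.0 4.4
   vertex 3.1 4.5 3.2
  endloop
 endfacet
 facet normal 0.940 -0.094 0.329
  outer loop
   vertex 3.9 3.4 1.7
   vertex 4.2 2.9 0.7
   vertex 4.3 4.6 0.9
  endloop
 endfacet
 facet normal 0.917 -0.172 0.361
  outer loop
   vertex 3.9 3.4 1.7
   vertex 2.2 0.0 4.4
   vertex 4.2 2.9 0.7
  endloop
 endfacet
 facet normal 0.886 0.013 0.463
  outer loop
   vertex 3.9 3.4 1.7
   vertex 4.3 4.6 0.9
   vertex 3.1 4.5 3.2
  endloop
 endfacet
 facet normal 0.868 -0.042 0.494
  outer loop
   vertex 3.9 3.4 1.7
   vertex 3.1 4.5 3.2
   vertex 2.2 0.0 4.4
  endloop
 endfacet
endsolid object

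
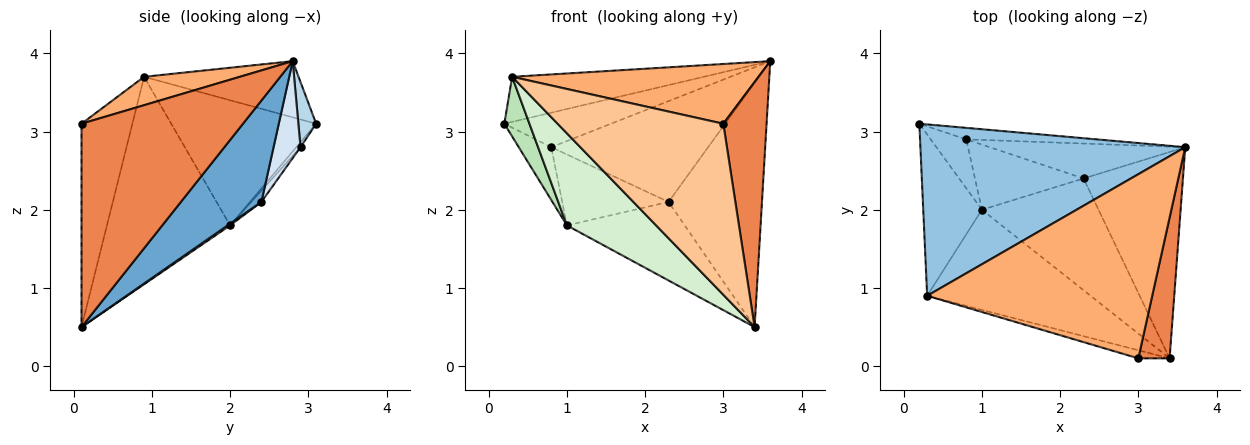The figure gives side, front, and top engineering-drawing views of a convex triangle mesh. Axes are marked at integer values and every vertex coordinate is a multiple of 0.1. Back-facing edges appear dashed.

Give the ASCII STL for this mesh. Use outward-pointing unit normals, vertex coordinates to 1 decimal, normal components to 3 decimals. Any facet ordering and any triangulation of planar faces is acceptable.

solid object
 facet normal 0.550 0.638 -0.539
  outer loop
   vertex 2.3 2.4 2.1
   vertex 3.6 2.8 3.9
   vertex 3.4 0.1 0.5
  endloop
 endfacet
 facet normal -0.201 0.249 0.947
  outer loop
   vertex 0.3 0.9 3.7
   vertex 3.6 2.8 3.9
   vertex 0.2 3.1 3.1
  endloop
 endfacet
 facet normal 0.156 0.937 -0.312
  outer loop
   vertex 0.8 2.9 2.8
   vertex 0.2 3.1 3.1
   vertex 3.6 2.8 3.9
  endloop
 endfacet
 facet normal 0.160 0.933 -0.323
  outer loop
   vertex 0.8 2.9 2.8
   vertex 3.6 2.8 3.9
   vertex 2.3 2.4 2.1
  endloop
 endfacet
 facet normal 0.955 -0.256 0.147
  outer loop
   vertex 3.0 0.1 3.1
   vertex 3.4 0.1 0.5
   vertex 3.6 2.8 3.9
  endloop
 endfacet
 facet normal 0.119 -0.306 0.944
  outer loop
   vertex 3.0 0.1 3.1
   vertex 3.6 2.8 3.9
   vertex 0.3 0.9 3.7
  endloop
 endfacet
 facet normal -0.293 -0.955 -0.045
  outer loop
   vertex 3.0 0.1 3.1
   vertex 0.3 0.9 3.7
   vertex 3.4 0.1 0.5
  endloop
 endfacet
 facet normal 0.012 0.575 -0.818
  outer loop
   vertex 1.0 2.0 1.8
   vertex 2.3 2.4 2.1
   vertex 3.4 0.1 0.5
  endloop
 endfacet
 facet normal -0.070 0.734 -0.675
  outer loop
   vertex 1.0 2.0 1.8
   vertex 0.8 2.9 2.8
   vertex 2.3 2.4 2.1
  endloop
 endfacet
 facet normal -0.095 0.730 -0.676
  outer loop
   vertex 1.0 2.0 1.8
   vertex 0.2 3.1 3.1
   vertex 0.8 2.9 2.8
  endloop
 endfacet
 facet normal -0.895 -0.155 -0.419
  outer loop
   vertex 1.0 2.0 1.8
   vertex 0.3 0.9 3.7
   vertex 0.2 3.1 3.1
  endloop
 endfacet
 facet normal -0.683 -0.494 -0.538
  outer loop
   vertex 1.0 2.0 1.8
   vertex 3.4 0.1 0.5
   vertex 0.3 0.9 3.7
  endloop
 endfacet
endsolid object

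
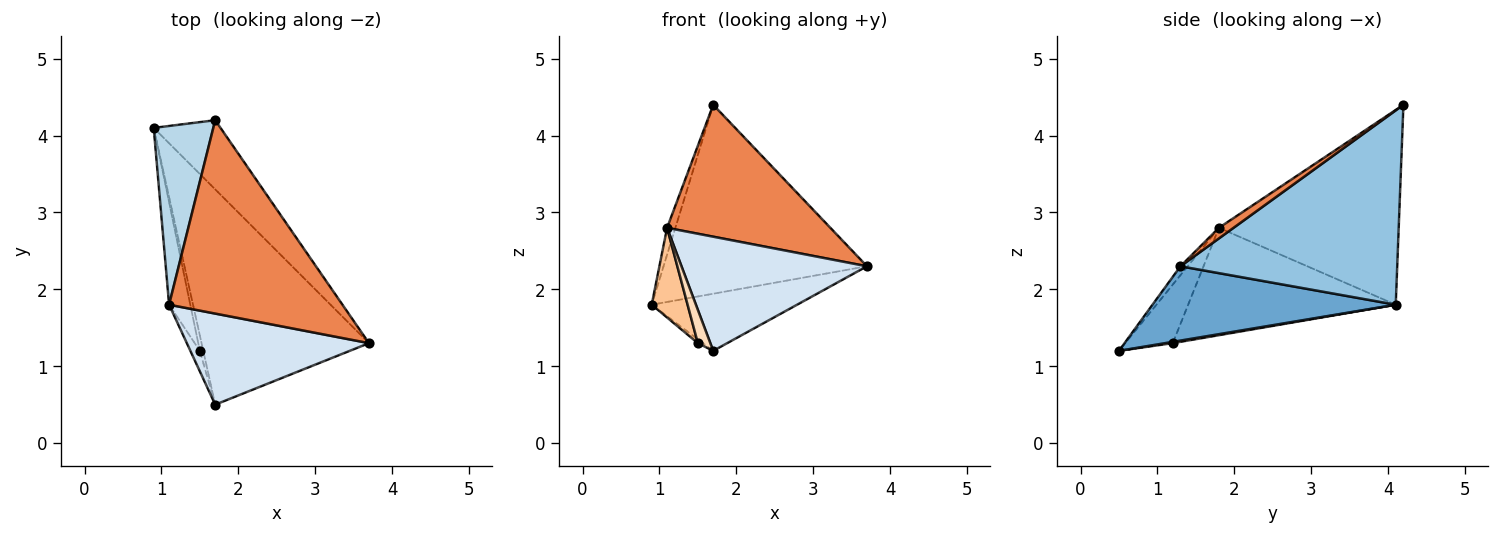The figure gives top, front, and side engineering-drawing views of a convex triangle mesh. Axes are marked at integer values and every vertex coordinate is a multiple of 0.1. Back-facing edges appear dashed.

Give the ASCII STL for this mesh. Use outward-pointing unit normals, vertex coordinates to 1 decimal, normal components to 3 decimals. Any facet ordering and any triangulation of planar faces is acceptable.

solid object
 facet normal 0.394 0.236 -0.888
  outer loop
   vertex 1.7 0.5 1.2
   vertex 0.9 4.1 1.8
   vertex 3.7 1.3 2.3
  endloop
 endfacet
 facet normal 0.707 0.664 -0.243
  outer loop
   vertex 1.7 4.2 4.4
   vertex 3.7 1.3 2.3
   vertex 0.9 4.1 1.8
  endloop
 endfacet
 facet normal -0.955 0.044 0.292
  outer loop
   vertex 1.1 1.8 2.8
   vertex 1.7 4.2 4.4
   vertex 0.9 4.1 1.8
  endloop
 endfacet
 facet normal -0.030 -0.781 0.623
  outer loop
   vertex 1.1 1.8 2.8
   vertex 1.7 0.5 1.2
   vertex 3.7 1.3 2.3
  endloop
 endfacet
 facet normal 0.050 -0.563 0.825
  outer loop
   vertex 1.1 1.8 2.8
   vertex 3.7 1.3 2.3
   vertex 1.7 4.2 4.4
  endloop
 endfacet
 facet normal 0.342 0.228 -0.912
  outer loop
   vertex 1.5 1.2 1.3
   vertex 0.9 4.1 1.8
   vertex 1.7 0.5 1.2
  endloop
 endfacet
 facet normal -0.967 -0.167 -0.191
  outer loop
   vertex 1.5 1.2 1.3
   vertex 1.1 1.8 2.8
   vertex 0.9 4.1 1.8
  endloop
 endfacet
 facet normal -0.956 -0.251 -0.154
  outer loop
   vertex 1.5 1.2 1.3
   vertex 1.7 0.5 1.2
   vertex 1.1 1.8 2.8
  endloop
 endfacet
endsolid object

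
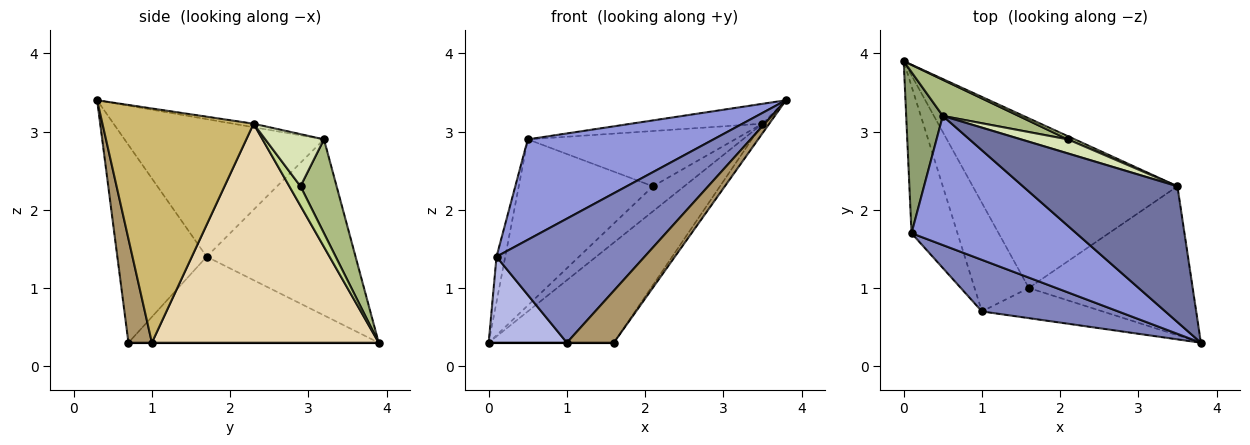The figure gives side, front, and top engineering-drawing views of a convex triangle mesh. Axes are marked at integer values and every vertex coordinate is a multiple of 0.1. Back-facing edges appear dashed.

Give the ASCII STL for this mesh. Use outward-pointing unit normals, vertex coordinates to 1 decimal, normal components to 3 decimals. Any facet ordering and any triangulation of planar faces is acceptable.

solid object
 facet normal -0.022 0.145 0.989
  outer loop
   vertex 3.5 2.3 3.1
   vertex 0.5 3.2 2.9
   vertex 3.8 0.3 3.4
  endloop
 endfacet
 facet normal -0.487 -0.807 0.335
  outer loop
   vertex 0.1 1.7 1.4
   vertex 1.0 0.7 0.3
   vertex 3.8 0.3 3.4
  endloop
 endfacet
 facet normal -0.550 -0.512 0.659
  outer loop
   vertex 0.1 1.7 1.4
   vertex 3.8 0.3 3.4
   vertex 0.5 3.2 2.9
  endloop
 endfacet
 facet normal -0.850 -0.266 -0.454
  outer loop
   vertex 0.1 1.7 1.4
   vertex 0.0 3.9 0.3
   vertex 1.0 0.7 0.3
  endloop
 endfacet
 facet normal -0.977 0.057 0.203
  outer loop
   vertex 0.1 1.7 1.4
   vertex 0.5 3.2 2.9
   vertex 0.0 3.9 0.3
  endloop
 endfacet
 facet normal 0.254 0.945 0.206
  outer loop
   vertex 2.1 2.9 2.3
   vertex 0.0 3.9 0.3
   vertex 0.5 3.2 2.9
  endloop
 endfacet
 facet normal 0.334 0.935 0.117
  outer loop
   vertex 2.1 2.9 2.3
   vertex 3.5 2.3 3.1
   vertex 0.0 3.9 0.3
  endloop
 endfacet
 facet normal 0.264 0.935 0.238
  outer loop
   vertex 2.1 2.9 2.3
   vertex 0.5 3.2 2.9
   vertex 3.5 2.3 3.1
  endloop
 endfacet
 facet normal 0.397 -0.794 -0.461
  outer loop
   vertex 1.6 1.0 0.3
   vertex 3.8 0.3 3.4
   vertex 1.0 0.7 0.3
  endloop
 endfacet
 facet normal 0.819 0.037 -0.573
  outer loop
   vertex 1.6 1.0 0.3
   vertex 3.5 2.3 3.1
   vertex 3.8 0.3 3.4
  endloop
 endfacet
 facet normal 0.000 0.000 -1.000
  outer loop
   vertex 1.6 1.0 0.3
   vertex 1.0 0.7 0.3
   vertex 0.0 3.9 0.3
  endloop
 endfacet
 facet normal 0.678 0.374 -0.633
  outer loop
   vertex 1.6 1.0 0.3
   vertex 0.0 3.9 0.3
   vertex 3.5 2.3 3.1
  endloop
 endfacet
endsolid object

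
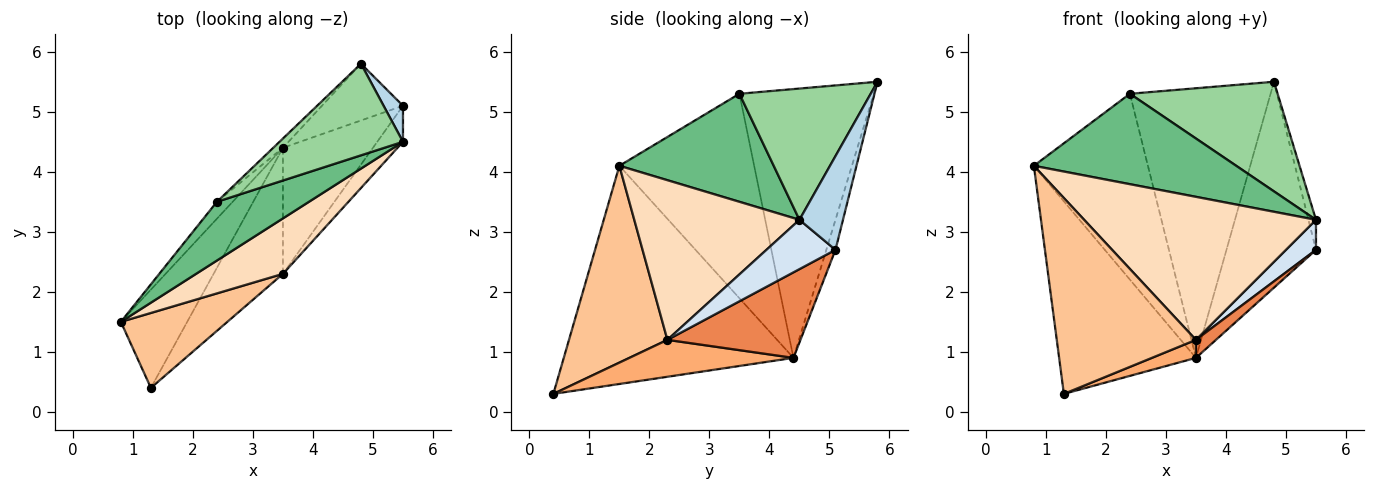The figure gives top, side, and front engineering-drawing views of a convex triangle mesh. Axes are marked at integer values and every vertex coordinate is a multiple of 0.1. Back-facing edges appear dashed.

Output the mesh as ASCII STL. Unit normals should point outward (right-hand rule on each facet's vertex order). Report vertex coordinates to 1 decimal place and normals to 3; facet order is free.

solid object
 facet normal -0.831 0.495 -0.253
  outer loop
   vertex 3.5 4.4 0.9
   vertex 1.3 0.4 0.3
   vertex 0.8 1.5 4.1
  endloop
 endfacet
 facet normal -0.098 0.959 -0.264
  outer loop
   vertex 3.5 4.4 0.9
   vertex 4.8 5.8 5.5
   vertex 5.5 5.1 2.7
  endloop
 endfacet
 facet normal 0.966 0.166 0.200
  outer loop
   vertex 5.5 4.5 3.2
   vertex 5.5 5.1 2.7
   vertex 4.8 5.8 5.5
  endloop
 endfacet
 facet normal 0.827 -0.360 -0.432
  outer loop
   vertex 3.5 2.3 1.2
   vertex 5.5 5.1 2.7
   vertex 5.5 4.5 3.2
  endloop
 endfacet
 facet normal 0.685 -0.103 -0.721
  outer loop
   vertex 3.5 2.3 1.2
   vertex 3.5 4.4 0.9
   vertex 5.5 5.1 2.7
  endloop
 endfacet
 facet normal 0.466 -0.125 -0.876
  outer loop
   vertex 3.5 2.3 1.2
   vertex 1.3 0.4 0.3
   vertex 3.5 4.4 0.9
  endloop
 endfacet
 facet normal 0.551 -0.779 0.298
  outer loop
   vertex 3.5 2.3 1.2
   vertex 0.8 1.5 4.1
   vertex 1.3 0.4 0.3
  endloop
 endfacet
 facet normal 0.553 -0.777 0.301
  outer loop
   vertex 3.5 2.3 1.2
   vertex 5.5 4.5 3.2
   vertex 0.8 1.5 4.1
  endloop
 endfacet
 facet normal 0.539 -0.706 0.459
  outer loop
   vertex 2.4 3.5 5.3
   vertex 0.8 1.5 4.1
   vertex 5.5 4.5 3.2
  endloop
 endfacet
 facet normal 0.563 -0.634 0.530
  outer loop
   vertex 2.4 3.5 5.3
   vertex 5.5 4.5 3.2
   vertex 4.8 5.8 5.5
  endloop
 endfacet
 facet normal -0.762 0.645 -0.059
  outer loop
   vertex 2.4 3.5 5.3
   vertex 3.5 4.4 0.9
   vertex 0.8 1.5 4.1
  endloop
 endfacet
 facet normal -0.691 0.723 -0.025
  outer loop
   vertex 2.4 3.5 5.3
   vertex 4.8 5.8 5.5
   vertex 3.5 4.4 0.9
  endloop
 endfacet
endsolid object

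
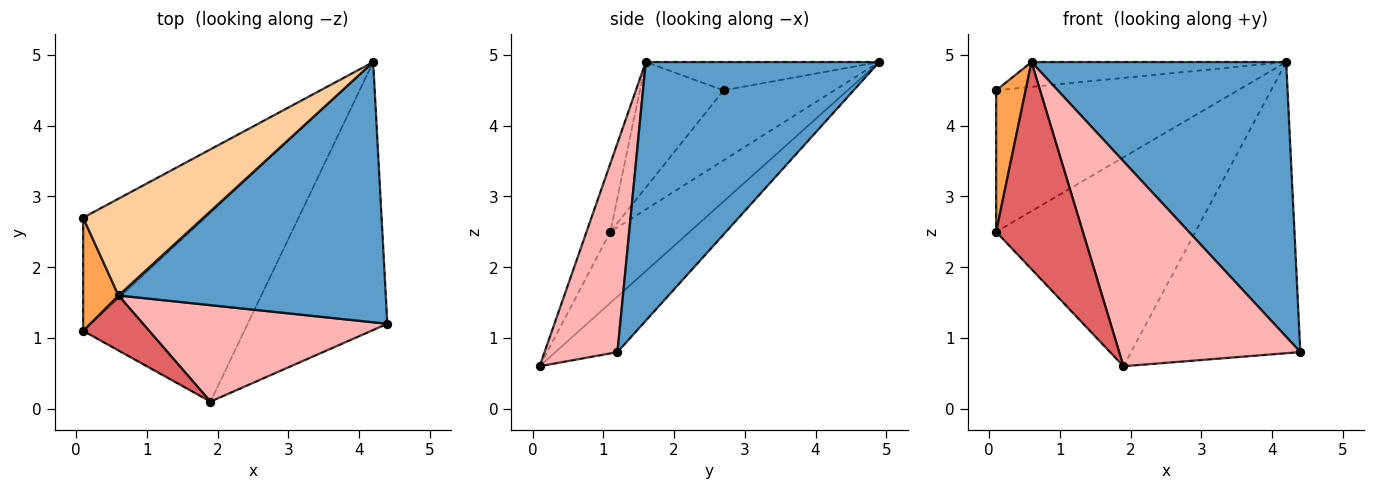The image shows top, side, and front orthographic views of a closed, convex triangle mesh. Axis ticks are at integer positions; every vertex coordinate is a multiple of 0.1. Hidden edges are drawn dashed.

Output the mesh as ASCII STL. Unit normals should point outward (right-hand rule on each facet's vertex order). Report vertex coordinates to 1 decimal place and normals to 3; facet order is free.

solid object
 facet normal 0.554 -0.604 0.572
  outer loop
   vertex 0.6 1.6 4.9
   vertex 4.4 1.2 0.8
   vertex 4.2 4.9 4.9
  endloop
 endfacet
 facet normal -0.337 0.735 -0.588
  outer loop
   vertex 0.1 2.7 4.5
   vertex 4.2 4.9 4.9
   vertex 0.1 1.1 2.5
  endloop
 endfacet
 facet normal -0.912 -0.321 0.257
  outer loop
   vertex 0.1 2.7 4.5
   vertex 0.1 1.1 2.5
   vertex 0.6 1.6 4.9
  endloop
 endfacet
 facet normal -0.222 0.242 0.944
  outer loop
   vertex 0.1 2.7 4.5
   vertex 0.6 1.6 4.9
   vertex 4.2 4.9 4.9
  endloop
 endfacet
 facet normal -0.283 0.712 -0.643
  outer loop
   vertex 1.9 0.1 0.6
   vertex 0.1 1.1 2.5
   vertex 4.2 4.9 4.9
  endloop
 endfacet
 facet normal -0.260 0.710 -0.654
  outer loop
   vertex 1.9 0.1 0.6
   vertex 4.2 4.9 4.9
   vertex 4.4 1.2 0.8
  endloop
 endfacet
 facet normal -0.257 -0.934 0.248
  outer loop
   vertex 1.9 0.1 0.6
   vertex 0.6 1.6 4.9
   vertex 0.1 1.1 2.5
  endloop
 endfacet
 facet normal 0.342 -0.850 0.400
  outer loop
   vertex 1.9 0.1 0.6
   vertex 4.4 1.2 0.8
   vertex 0.6 1.6 4.9
  endloop
 endfacet
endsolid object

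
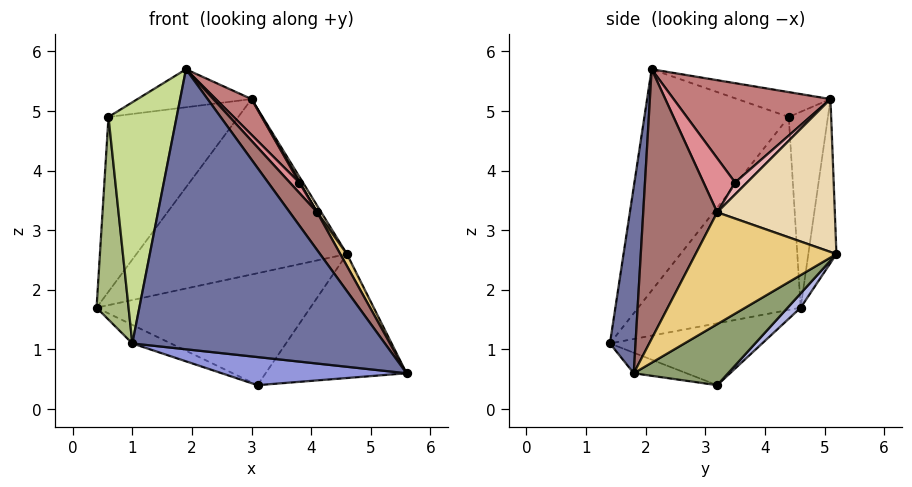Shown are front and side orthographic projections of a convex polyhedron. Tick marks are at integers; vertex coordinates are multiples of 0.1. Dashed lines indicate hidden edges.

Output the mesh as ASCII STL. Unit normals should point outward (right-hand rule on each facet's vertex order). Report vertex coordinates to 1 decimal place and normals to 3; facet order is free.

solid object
 facet normal 0.100 -0.986 0.131
  outer loop
   vertex 1.9 2.1 5.7
   vertex 1.0 1.4 1.1
   vertex 5.6 1.8 0.6
  endloop
 endfacet
 facet normal -0.390 0.099 -0.916
  outer loop
   vertex 3.1 3.2 0.4
   vertex 1.0 1.4 1.1
   vertex 0.4 4.6 1.7
  endloop
 endfacet
 facet normal -0.080 -0.279 -0.957
  outer loop
   vertex 3.1 3.2 0.4
   vertex 5.6 1.8 0.6
   vertex 1.0 1.4 1.1
  endloop
 endfacet
 facet normal 0.044 0.724 -0.688
  outer loop
   vertex 3.1 3.2 0.4
   vertex 0.4 4.6 1.7
   vertex 4.6 5.2 2.6
  endloop
 endfacet
 facet normal 0.368 0.549 -0.750
  outer loop
   vertex 3.1 3.2 0.4
   vertex 4.6 5.2 2.6
   vertex 5.6 1.8 0.6
  endloop
 endfacet
 facet normal -0.980 -0.193 0.049
  outer loop
   vertex 0.6 4.4 4.9
   vertex 0.4 4.6 1.7
   vertex 1.0 1.4 1.1
  endloop
 endfacet
 facet normal -0.879 -0.415 0.235
  outer loop
   vertex 0.6 4.4 4.9
   vertex 1.0 1.4 1.1
   vertex 1.9 2.1 5.7
  endloop
 endfacet
 facet normal -0.186 0.227 0.956
  outer loop
   vertex 3.0 5.1 5.2
   vertex 0.6 4.4 4.9
   vertex 1.9 2.1 5.7
  endloop
 endfacet
 facet normal -0.132 0.990 -0.043
  outer loop
   vertex 3.0 5.1 5.2
   vertex 4.6 5.2 2.6
   vertex 0.4 4.6 1.7
  endloop
 endfacet
 facet normal -0.288 0.954 0.078
  outer loop
   vertex 3.0 5.1 5.2
   vertex 0.4 4.6 1.7
   vertex 0.6 4.4 4.9
  endloop
 endfacet
 facet normal 0.864 -0.041 0.501
  outer loop
   vertex 4.1 3.2 3.3
   vertex 5.6 1.8 0.6
   vertex 4.6 5.2 2.6
  endloop
 endfacet
 facet normal 0.852 -0.030 0.523
  outer loop
   vertex 4.1 3.2 3.3
   vertex 4.6 5.2 2.6
   vertex 3.0 5.1 5.2
  endloop
 endfacet
 facet normal 0.768 -0.284 0.574
  outer loop
   vertex 4.1 3.2 3.3
   vertex 1.9 2.1 5.7
   vertex 5.6 1.8 0.6
  endloop
 endfacet
 facet normal 0.757 -0.173 0.630
  outer loop
   vertex 3.8 3.5 3.8
   vertex 3.0 5.1 5.2
   vertex 1.9 2.1 5.7
  endloop
 endfacet
 facet normal 0.768 -0.230 0.598
  outer loop
   vertex 3.8 3.5 3.8
   vertex 1.9 2.1 5.7
   vertex 4.1 3.2 3.3
  endloop
 endfacet
 facet normal 0.845 -0.044 0.533
  outer loop
   vertex 3.8 3.5 3.8
   vertex 4.1 3.2 3.3
   vertex 3.0 5.1 5.2
  endloop
 endfacet
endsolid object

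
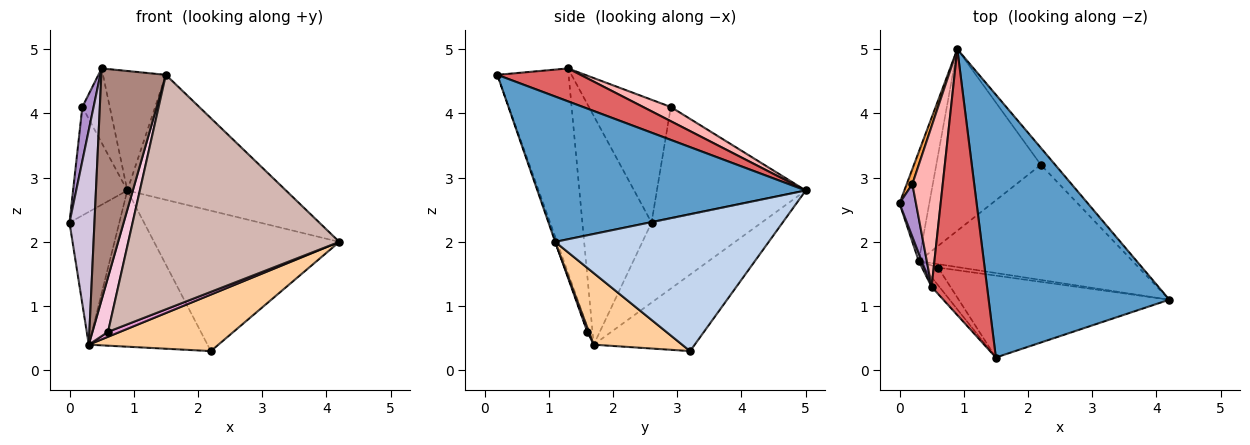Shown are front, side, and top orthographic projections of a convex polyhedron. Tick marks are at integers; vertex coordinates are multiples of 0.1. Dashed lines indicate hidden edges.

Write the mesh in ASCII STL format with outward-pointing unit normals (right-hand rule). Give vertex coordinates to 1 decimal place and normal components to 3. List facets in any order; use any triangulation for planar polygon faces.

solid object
 facet normal 0.588 0.347 0.731
  outer loop
   vertex 1.5 0.2 4.6
   vertex 4.2 1.1 2.0
   vertex 0.9 5.0 2.8
  endloop
 endfacet
 facet normal 0.753 0.653 -0.079
  outer loop
   vertex 2.2 3.2 0.3
   vertex 0.9 5.0 2.8
   vertex 4.2 1.1 2.0
  endloop
 endfacet
 facet normal -0.938 0.342 0.047
  outer loop
   vertex 0.2 2.9 4.1
   vertex 0.9 5.0 2.8
   vertex 0.0 2.6 2.3
  endloop
 endfacet
 facet normal 0.288 -0.422 -0.860
  outer loop
   vertex 0.3 1.7 0.4
   vertex 2.2 3.2 0.3
   vertex 4.2 1.1 2.0
  endloop
 endfacet
 facet normal -0.863 0.390 -0.321
  outer loop
   vertex 0.3 1.7 0.4
   vertex 0.0 2.6 2.3
   vertex 0.9 5.0 2.8
  endloop
 endfacet
 facet normal -0.485 0.570 -0.663
  outer loop
   vertex 0.3 1.7 0.4
   vertex 0.9 5.0 2.8
   vertex 2.2 3.2 0.3
  endloop
 endfacet
 facet normal 0.477 0.360 0.802
  outer loop
   vertex 0.5 1.3 4.7
   vertex 1.5 0.2 4.6
   vertex 0.9 5.0 2.8
  endloop
 endfacet
 facet normal 0.391 0.387 0.835
  outer loop
   vertex 0.5 1.3 4.7
   vertex 0.9 5.0 2.8
   vertex 0.2 2.9 4.1
  endloop
 endfacet
 facet normal -0.982 -0.135 0.132
  outer loop
   vertex 0.5 1.3 4.7
   vertex 0.2 2.9 4.1
   vertex 0.0 2.6 2.3
  endloop
 endfacet
 facet normal -0.941 -0.339 0.012
  outer loop
   vertex 0.5 1.3 4.7
   vertex 0.0 2.6 2.3
   vertex 0.3 1.7 0.4
  endloop
 endfacet
 facet normal -0.741 -0.671 -0.028
  outer loop
   vertex 0.5 1.3 4.7
   vertex 0.3 1.7 0.4
   vertex 1.5 0.2 4.6
  endloop
 endfacet
 facet normal -0.003 -0.944 -0.330
  outer loop
   vertex 0.6 1.6 0.6
   vertex 4.2 1.1 2.0
   vertex 1.5 0.2 4.6
  endloop
 endfacet
 facet normal 0.109 -0.814 -0.570
  outer loop
   vertex 0.6 1.6 0.6
   vertex 0.3 1.7 0.4
   vertex 4.2 1.1 2.0
  endloop
 endfacet
 facet normal -0.111 -0.946 -0.306
  outer loop
   vertex 0.6 1.6 0.6
   vertex 1.5 0.2 4.6
   vertex 0.3 1.7 0.4
  endloop
 endfacet
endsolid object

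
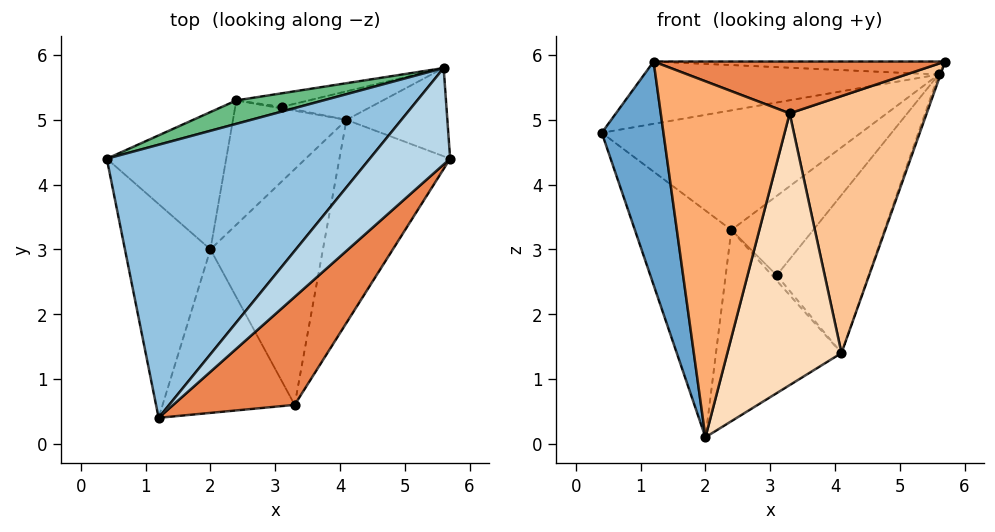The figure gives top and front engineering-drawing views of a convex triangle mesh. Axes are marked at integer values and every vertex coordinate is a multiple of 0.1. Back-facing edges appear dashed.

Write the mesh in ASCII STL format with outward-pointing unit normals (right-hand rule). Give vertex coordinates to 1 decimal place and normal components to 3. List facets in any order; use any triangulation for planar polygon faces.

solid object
 facet normal -0.936 -0.254 -0.243
  outer loop
   vertex 2.0 3.0 0.1
   vertex 1.2 0.4 5.9
   vertex 0.4 4.4 4.8
  endloop
 endfacet
 facet normal -0.223 0.217 0.950
  outer loop
   vertex 5.6 5.8 5.7
   vertex 0.4 4.4 4.8
   vertex 1.2 0.4 5.9
  endloop
 endfacet
 facet normal -0.118 0.132 0.984
  outer loop
   vertex 5.6 5.8 5.7
   vertex 1.2 0.4 5.9
   vertex 5.7 4.4 5.9
  endloop
 endfacet
 facet normal 0.943 0.020 -0.333
  outer loop
   vertex 5.6 5.8 5.7
   vertex 5.7 4.4 5.9
   vertex 4.1 5.0 1.4
  endloop
 endfacet
 facet normal 0.359 -0.404 0.841
  outer loop
   vertex 3.3 0.6 5.1
   vertex 5.7 4.4 5.9
   vertex 1.2 0.4 5.9
  endloop
 endfacet
 facet normal -0.072 -0.906 -0.416
  outer loop
   vertex 3.3 0.6 5.1
   vertex 1.2 0.4 5.9
   vertex 2.0 3.0 0.1
  endloop
 endfacet
 facet normal 0.823 -0.446 -0.352
  outer loop
   vertex 3.3 0.6 5.1
   vertex 4.1 5.0 1.4
   vertex 5.7 4.4 5.9
  endloop
 endfacet
 facet normal 0.747 -0.502 -0.435
  outer loop
   vertex 3.3 0.6 5.1
   vertex 2.0 3.0 0.1
   vertex 4.1 5.0 1.4
  endloop
 endfacet
 facet normal -0.285 0.941 0.184
  outer loop
   vertex 2.4 5.3 3.3
   vertex 0.4 4.4 4.8
   vertex 5.6 5.8 5.7
  endloop
 endfacet
 facet normal -0.612 0.677 -0.410
  outer loop
   vertex 2.4 5.3 3.3
   vertex 2.0 3.0 0.1
   vertex 0.4 4.4 4.8
  endloop
 endfacet
 facet normal -0.419 0.761 -0.495
  outer loop
   vertex 2.4 5.3 3.3
   vertex 4.1 5.0 1.4
   vertex 2.0 3.0 0.1
  endloop
 endfacet
 facet normal -0.016 0.984 -0.177
  outer loop
   vertex 3.1 5.2 2.6
   vertex 5.6 5.8 5.7
   vertex 4.1 5.0 1.4
  endloop
 endfacet
 facet normal -0.136 0.953 -0.272
  outer loop
   vertex 3.1 5.2 2.6
   vertex 4.1 5.0 1.4
   vertex 2.4 5.3 3.3
  endloop
 endfacet
 facet normal -0.028 0.985 -0.168
  outer loop
   vertex 3.1 5.2 2.6
   vertex 2.4 5.3 3.3
   vertex 5.6 5.8 5.7
  endloop
 endfacet
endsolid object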